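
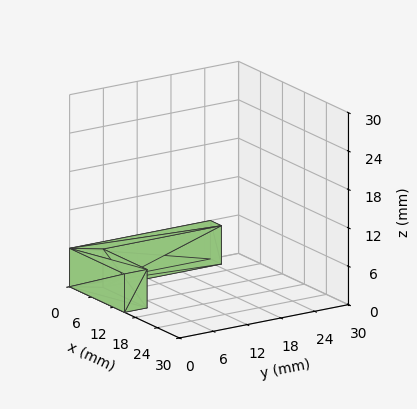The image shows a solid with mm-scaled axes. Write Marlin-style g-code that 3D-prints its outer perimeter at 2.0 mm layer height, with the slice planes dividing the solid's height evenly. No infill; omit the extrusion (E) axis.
Reading the render: the shape is an L-shaped prism: outer 15 × 25 mm, arm thicknesses ≈ 4 mm (horizontal) and 3 mm (vertical), extruded 6 mm in z (dimensions read to the nearest mm from the axis ticks). For the g-code, the solid's height is divided into equal slices at the stated Δz and each level perimeter traced with G1 moves after a G0 lift.

; perimeter-only toolpath
G21 ; units = mm
G90 ; absolute positioning
G28 ; home
; layer 1
G0 Z2.0
G0 X0.0 Y0.0
G1 X15.0 Y0.0
G1 X15.0 Y4.0
G1 X3.0 Y4.0
G1 X3.0 Y25.0
G1 X0.0 Y25.0
G1 X0.0 Y0.0
; layer 2
G0 Z4.0
G0 X0.0 Y0.0
G1 X15.0 Y0.0
G1 X15.0 Y4.0
G1 X3.0 Y4.0
G1 X3.0 Y25.0
G1 X0.0 Y25.0
G1 X0.0 Y0.0
; layer 3
G0 Z6.0
G0 X0.0 Y0.0
G1 X15.0 Y0.0
G1 X15.0 Y4.0
G1 X3.0 Y4.0
G1 X3.0 Y25.0
G1 X0.0 Y25.0
G1 X0.0 Y0.0
M2 ; end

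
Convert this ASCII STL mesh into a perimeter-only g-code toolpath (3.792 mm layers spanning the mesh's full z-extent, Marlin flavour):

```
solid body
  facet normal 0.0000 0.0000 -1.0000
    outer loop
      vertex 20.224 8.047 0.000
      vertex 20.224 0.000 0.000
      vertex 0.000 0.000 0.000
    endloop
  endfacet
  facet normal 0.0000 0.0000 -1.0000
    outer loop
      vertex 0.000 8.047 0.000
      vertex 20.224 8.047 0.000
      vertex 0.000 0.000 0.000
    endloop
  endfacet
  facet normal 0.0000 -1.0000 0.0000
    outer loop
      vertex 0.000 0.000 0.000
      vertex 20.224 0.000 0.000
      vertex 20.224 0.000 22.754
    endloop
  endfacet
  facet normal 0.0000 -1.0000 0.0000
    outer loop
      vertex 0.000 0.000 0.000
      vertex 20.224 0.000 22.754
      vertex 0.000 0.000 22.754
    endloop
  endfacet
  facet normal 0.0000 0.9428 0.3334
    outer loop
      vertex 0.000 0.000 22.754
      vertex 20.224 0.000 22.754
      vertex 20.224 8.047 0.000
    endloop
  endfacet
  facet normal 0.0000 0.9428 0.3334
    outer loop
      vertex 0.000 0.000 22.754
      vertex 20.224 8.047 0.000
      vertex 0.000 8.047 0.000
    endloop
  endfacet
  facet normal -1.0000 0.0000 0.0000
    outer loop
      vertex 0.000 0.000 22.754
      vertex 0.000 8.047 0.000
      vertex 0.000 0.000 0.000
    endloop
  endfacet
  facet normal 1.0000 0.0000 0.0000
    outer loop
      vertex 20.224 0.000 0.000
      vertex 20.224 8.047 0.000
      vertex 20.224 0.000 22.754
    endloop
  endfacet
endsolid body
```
; perimeter-only toolpath
G21 ; units = mm
G90 ; absolute positioning
G28 ; home
; layer 1
G0 Z3.792
G0 X0.000 Y0.000
G1 X20.224 Y0.000
G1 X20.224 Y6.706
G1 X0.000 Y6.706
G1 X0.000 Y0.000
; layer 2
G0 Z7.585
G0 X0.000 Y0.000
G1 X20.224 Y0.000
G1 X20.224 Y5.365
G1 X0.000 Y5.365
G1 X0.000 Y0.000
; layer 3
G0 Z11.377
G0 X0.000 Y0.000
G1 X20.224 Y0.000
G1 X20.224 Y4.024
G1 X0.000 Y4.024
G1 X0.000 Y0.000
; layer 4
G0 Z15.169
G0 X0.000 Y0.000
G1 X20.224 Y0.000
G1 X20.224 Y2.682
G1 X0.000 Y2.682
G1 X0.000 Y0.000
; layer 5
G0 Z18.962
G0 X0.000 Y0.000
G1 X20.224 Y0.000
G1 X20.224 Y1.341
G1 X0.000 Y1.341
G1 X0.000 Y0.000
M2 ; end

The solid is a wedge (ramp): 20.2 × 8.05 mm base, rising to 22.8 mm along the y=0 edge and sloping linearly to z=0 at y=8.05. Slicing at Δz = 3.792 mm — 6 equal slices spanning the solid's height, so layer i sits at z = i·h/6 — gives 5 non-empty perimeters. Each is a 4-segment closed polygon; G0 lifts to the layer z and rapids to the start vertex, then G1 traces the edges. The cross-section shrinks linearly with z (the slice at the apex is degenerate and omitted).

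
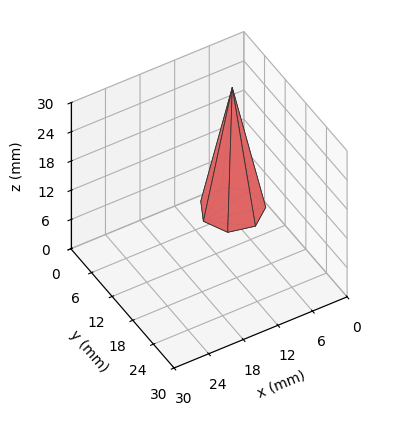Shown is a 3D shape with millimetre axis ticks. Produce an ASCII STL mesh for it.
Reading the render: the shape is a regular 7-sided pyramid, base circumscribed radius ≈ 5 mm, apex at z ≈ 25 mm (dimensions read to the nearest mm from the axis ticks). For the STL, each face is triangulated and given an outward normal.

solid part
  facet normal 0.0000 0.0000 -1.0000
    outer loop
      vertex 3.887 9.875 0.000
      vertex 8.117 8.909 0.000
      vertex 10.000 5.000 0.000
    endloop
  endfacet
  facet normal 0.0000 0.0000 -1.0000
    outer loop
      vertex 0.495 7.169 0.000
      vertex 3.887 9.875 0.000
      vertex 10.000 5.000 0.000
    endloop
  endfacet
  facet normal 0.0000 0.0000 -1.0000
    outer loop
      vertex 0.495 2.831 0.000
      vertex 0.495 7.169 0.000
      vertex 10.000 5.000 0.000
    endloop
  endfacet
  facet normal 0.0000 0.0000 -1.0000
    outer loop
      vertex 3.887 0.125 0.000
      vertex 0.495 2.831 0.000
      vertex 10.000 5.000 0.000
    endloop
  endfacet
  facet normal 0.0000 0.0000 -1.0000
    outer loop
      vertex 8.117 1.091 0.000
      vertex 3.887 0.125 0.000
      vertex 10.000 5.000 0.000
    endloop
  endfacet
  facet normal 0.8866 0.4271 0.1773
    outer loop
      vertex 10.000 5.000 0.000
      vertex 8.117 8.909 0.000
      vertex 5.000 5.000 25.000
    endloop
  endfacet
  facet normal 0.2191 0.9594 0.1773
    outer loop
      vertex 8.117 8.909 0.000
      vertex 3.887 9.875 0.000
      vertex 5.000 5.000 25.000
    endloop
  endfacet
  facet normal -0.6137 0.7693 0.1773
    outer loop
      vertex 3.887 9.875 0.000
      vertex 0.495 7.169 0.000
      vertex 5.000 5.000 25.000
    endloop
  endfacet
  facet normal -0.9841 0.0000 0.1773
    outer loop
      vertex 0.495 7.169 0.000
      vertex 0.495 2.831 0.000
      vertex 5.000 5.000 25.000
    endloop
  endfacet
  facet normal -0.6137 -0.7693 0.1773
    outer loop
      vertex 0.495 2.831 0.000
      vertex 3.887 0.125 0.000
      vertex 5.000 5.000 25.000
    endloop
  endfacet
  facet normal 0.2191 -0.9594 0.1773
    outer loop
      vertex 3.887 0.125 0.000
      vertex 8.117 1.091 0.000
      vertex 5.000 5.000 25.000
    endloop
  endfacet
  facet normal 0.8866 -0.4271 0.1773
    outer loop
      vertex 8.117 1.091 0.000
      vertex 10.000 5.000 0.000
      vertex 5.000 5.000 25.000
    endloop
  endfacet
endsolid part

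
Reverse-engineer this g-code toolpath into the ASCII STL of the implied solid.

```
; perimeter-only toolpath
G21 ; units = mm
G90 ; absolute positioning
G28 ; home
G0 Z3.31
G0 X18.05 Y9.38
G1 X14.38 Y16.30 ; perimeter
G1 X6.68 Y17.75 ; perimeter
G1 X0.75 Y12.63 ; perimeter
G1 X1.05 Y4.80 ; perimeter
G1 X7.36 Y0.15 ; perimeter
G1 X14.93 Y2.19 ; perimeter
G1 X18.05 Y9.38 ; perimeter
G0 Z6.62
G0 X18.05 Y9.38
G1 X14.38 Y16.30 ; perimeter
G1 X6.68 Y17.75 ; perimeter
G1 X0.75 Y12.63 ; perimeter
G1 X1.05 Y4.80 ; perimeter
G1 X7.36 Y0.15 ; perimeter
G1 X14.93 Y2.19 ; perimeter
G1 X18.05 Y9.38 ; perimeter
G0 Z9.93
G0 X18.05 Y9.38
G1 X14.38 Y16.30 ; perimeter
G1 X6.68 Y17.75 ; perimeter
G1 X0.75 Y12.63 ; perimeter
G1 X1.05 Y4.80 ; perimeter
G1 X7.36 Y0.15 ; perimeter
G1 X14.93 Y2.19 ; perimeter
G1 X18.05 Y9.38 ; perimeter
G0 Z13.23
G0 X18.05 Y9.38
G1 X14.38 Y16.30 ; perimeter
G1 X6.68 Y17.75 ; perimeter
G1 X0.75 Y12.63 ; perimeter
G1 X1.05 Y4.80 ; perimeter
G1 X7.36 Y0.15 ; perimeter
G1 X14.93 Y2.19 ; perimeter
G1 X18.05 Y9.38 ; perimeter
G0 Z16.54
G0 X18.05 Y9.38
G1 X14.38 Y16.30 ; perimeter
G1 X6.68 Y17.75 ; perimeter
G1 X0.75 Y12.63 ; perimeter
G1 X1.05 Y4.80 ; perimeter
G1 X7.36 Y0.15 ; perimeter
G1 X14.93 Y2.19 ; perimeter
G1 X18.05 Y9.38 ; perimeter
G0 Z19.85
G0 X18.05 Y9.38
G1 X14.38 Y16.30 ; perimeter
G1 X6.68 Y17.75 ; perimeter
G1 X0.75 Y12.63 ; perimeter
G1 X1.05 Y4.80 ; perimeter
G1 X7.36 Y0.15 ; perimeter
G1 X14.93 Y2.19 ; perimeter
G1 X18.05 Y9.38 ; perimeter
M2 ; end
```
solid part
  facet normal 0.0000 0.0000 -1.0000
    outer loop
      vertex 6.68 17.75 0.00
      vertex 14.38 16.30 0.00
      vertex 18.05 9.38 0.00
    endloop
  endfacet
  facet normal 0.0000 0.0000 -1.0000
    outer loop
      vertex 0.75 12.63 0.00
      vertex 6.68 17.75 0.00
      vertex 18.05 9.38 0.00
    endloop
  endfacet
  facet normal 0.0000 0.0000 -1.0000
    outer loop
      vertex 1.05 4.80 0.00
      vertex 0.75 12.63 0.00
      vertex 18.05 9.38 0.00
    endloop
  endfacet
  facet normal 0.0000 0.0000 -1.0000
    outer loop
      vertex 7.36 0.15 0.00
      vertex 1.05 4.80 0.00
      vertex 18.05 9.38 0.00
    endloop
  endfacet
  facet normal 0.0000 0.0000 -1.0000
    outer loop
      vertex 14.93 2.19 0.00
      vertex 7.36 0.15 0.00
      vertex 18.05 9.38 0.00
    endloop
  endfacet
  facet normal 0.0000 0.0000 1.0000
    outer loop
      vertex 18.05 9.38 19.85
      vertex 14.38 16.30 19.85
      vertex 6.68 17.75 19.85
    endloop
  endfacet
  facet normal 0.0000 0.0000 1.0000
    outer loop
      vertex 18.05 9.38 19.85
      vertex 6.68 17.75 19.85
      vertex 0.75 12.63 19.85
    endloop
  endfacet
  facet normal 0.0000 0.0000 1.0000
    outer loop
      vertex 18.05 9.38 19.85
      vertex 0.75 12.63 19.85
      vertex 1.05 4.80 19.85
    endloop
  endfacet
  facet normal 0.0000 0.0000 1.0000
    outer loop
      vertex 18.05 9.38 19.85
      vertex 1.05 4.80 19.85
      vertex 7.36 0.15 19.85
    endloop
  endfacet
  facet normal 0.0000 0.0000 1.0000
    outer loop
      vertex 18.05 9.38 19.85
      vertex 7.36 0.15 19.85
      vertex 14.93 2.19 19.85
    endloop
  endfacet
  facet normal 0.8834 0.4685 0.0000
    outer loop
      vertex 18.05 9.38 0.00
      vertex 14.38 16.30 0.00
      vertex 14.38 16.30 19.85
    endloop
  endfacet
  facet normal 0.8834 0.4685 0.0000
    outer loop
      vertex 18.05 9.38 0.00
      vertex 14.38 16.30 19.85
      vertex 18.05 9.38 19.85
    endloop
  endfacet
  facet normal 0.1851 0.9827 0.0000
    outer loop
      vertex 14.38 16.30 0.00
      vertex 6.68 17.75 0.00
      vertex 6.68 17.75 19.85
    endloop
  endfacet
  facet normal 0.1851 0.9827 0.0000
    outer loop
      vertex 14.38 16.30 0.00
      vertex 6.68 17.75 19.85
      vertex 14.38 16.30 19.85
    endloop
  endfacet
  facet normal -0.6535 0.7569 0.0000
    outer loop
      vertex 6.68 17.75 0.00
      vertex 0.75 12.63 0.00
      vertex 0.75 12.63 19.85
    endloop
  endfacet
  facet normal -0.6535 0.7569 0.0000
    outer loop
      vertex 6.68 17.75 0.00
      vertex 0.75 12.63 19.85
      vertex 6.68 17.75 19.85
    endloop
  endfacet
  facet normal -0.9993 -0.0383 0.0000
    outer loop
      vertex 0.75 12.63 0.00
      vertex 1.05 4.80 0.00
      vertex 1.05 4.80 19.85
    endloop
  endfacet
  facet normal -0.9993 -0.0383 0.0000
    outer loop
      vertex 0.75 12.63 0.00
      vertex 1.05 4.80 19.85
      vertex 0.75 12.63 19.85
    endloop
  endfacet
  facet normal -0.5932 -0.8050 0.0000
    outer loop
      vertex 1.05 4.80 0.00
      vertex 7.36 0.15 0.00
      vertex 7.36 0.15 19.85
    endloop
  endfacet
  facet normal -0.5932 -0.8050 0.0000
    outer loop
      vertex 1.05 4.80 0.00
      vertex 7.36 0.15 19.85
      vertex 1.05 4.80 19.85
    endloop
  endfacet
  facet normal 0.2602 -0.9656 0.0000
    outer loop
      vertex 7.36 0.15 0.00
      vertex 14.93 2.19 0.00
      vertex 14.93 2.19 19.85
    endloop
  endfacet
  facet normal 0.2602 -0.9656 0.0000
    outer loop
      vertex 7.36 0.15 0.00
      vertex 14.93 2.19 19.85
      vertex 7.36 0.15 19.85
    endloop
  endfacet
  facet normal 0.9174 -0.3981 0.0000
    outer loop
      vertex 14.93 2.19 0.00
      vertex 18.05 9.38 0.00
      vertex 18.05 9.38 19.85
    endloop
  endfacet
  facet normal 0.9174 -0.3981 0.0000
    outer loop
      vertex 14.93 2.19 0.00
      vertex 18.05 9.38 19.85
      vertex 14.93 2.19 19.85
    endloop
  endfacet
endsolid part

The G0 Z moves step by Δz≈3.31 mm. Every layer's G1 loop is the same polygon, so the solid is a straight extrusion of it from z=0 to z≈19.9. Closing with flat bottom and top caps and triangulating gives 24 facets — a regular 7-sided prism (a cylinder approximated with 7 flat sides), circumscribed radius ≈ 9.03 mm, height ≈ 19.9 mm.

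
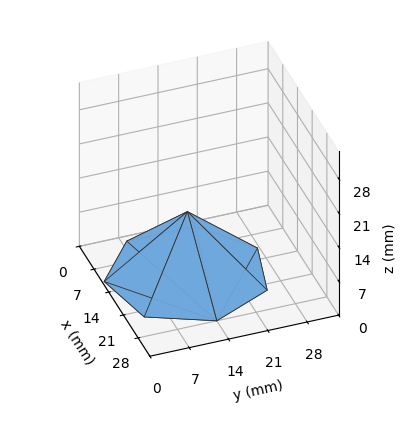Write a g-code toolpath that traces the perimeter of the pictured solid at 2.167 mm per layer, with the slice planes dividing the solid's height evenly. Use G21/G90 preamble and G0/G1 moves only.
Reading the render: the shape is a regular 7-sided pyramid, base circumscribed radius ≈ 14 mm, apex at z ≈ 13 mm (dimensions read to the nearest mm from the axis ticks). For the g-code, the solid's height is divided into equal slices at the stated Δz and each level perimeter traced with G1 moves after a G0 lift.

; perimeter-only toolpath
G21 ; units = mm
G90 ; absolute positioning
G28 ; home
; layer 1
G0 Z2.167
G0 X25.667 Y14.000
G1 X21.274 Y23.122
G1 X11.404 Y25.374
G1 X3.488 Y19.062
G1 X3.488 Y8.938
G1 X11.404 Y2.626
G1 X21.274 Y4.878
G1 X25.667 Y14.000
; layer 2
G0 Z4.333
G0 X23.333 Y14.000
G1 X19.819 Y21.297
G1 X11.923 Y23.099
G1 X5.591 Y18.049
G1 X5.591 Y9.951
G1 X11.923 Y4.901
G1 X19.819 Y6.703
G1 X23.333 Y14.000
; layer 3
G0 Z6.500
G0 X21.000 Y14.000
G1 X18.364 Y19.473
G1 X12.442 Y20.825
G1 X7.693 Y17.037
G1 X7.693 Y10.963
G1 X12.442 Y7.175
G1 X18.364 Y8.527
G1 X21.000 Y14.000
; layer 4
G0 Z8.667
G0 X18.667 Y14.000
G1 X16.910 Y17.649
G1 X12.962 Y18.550
G1 X9.795 Y16.025
G1 X9.795 Y11.975
G1 X12.962 Y9.450
G1 X16.910 Y10.351
G1 X18.667 Y14.000
; layer 5
G0 Z10.833
G0 X16.333 Y14.000
G1 X15.455 Y15.824
G1 X13.481 Y16.275
G1 X11.898 Y15.012
G1 X11.898 Y12.988
G1 X13.481 Y11.725
G1 X15.455 Y12.176
G1 X16.333 Y14.000
M2 ; end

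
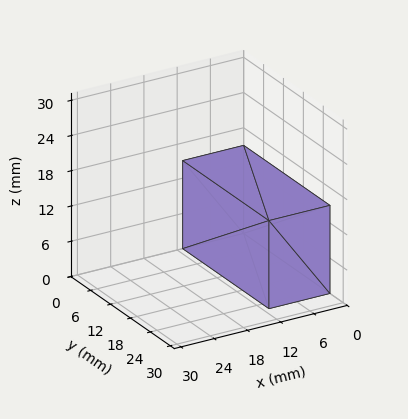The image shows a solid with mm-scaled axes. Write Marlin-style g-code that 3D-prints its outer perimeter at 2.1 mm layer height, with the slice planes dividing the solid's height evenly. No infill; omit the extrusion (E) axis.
Reading the render: the shape is a rectangular box, roughly 11 × 26 mm footprint and 15 mm tall (dimensions read to the nearest mm from the axis ticks). For the g-code, the solid's height is divided into equal slices at the stated Δz and each level perimeter traced with G1 moves after a G0 lift.

; perimeter-only toolpath
G21 ; units = mm
G90 ; absolute positioning
G28 ; home
; layer 1
G0 Z2.1
G0 X0.0 Y0.0
G1 X11.0 Y0.0
G1 X11.0 Y26.0
G1 X0.0 Y26.0
G1 X0.0 Y0.0
; layer 2
G0 Z4.3
G0 X0.0 Y0.0
G1 X11.0 Y0.0
G1 X11.0 Y26.0
G1 X0.0 Y26.0
G1 X0.0 Y0.0
; layer 3
G0 Z6.4
G0 X0.0 Y0.0
G1 X11.0 Y0.0
G1 X11.0 Y26.0
G1 X0.0 Y26.0
G1 X0.0 Y0.0
; layer 4
G0 Z8.6
G0 X0.0 Y0.0
G1 X11.0 Y0.0
G1 X11.0 Y26.0
G1 X0.0 Y26.0
G1 X0.0 Y0.0
; layer 5
G0 Z10.7
G0 X0.0 Y0.0
G1 X11.0 Y0.0
G1 X11.0 Y26.0
G1 X0.0 Y26.0
G1 X0.0 Y0.0
; layer 6
G0 Z12.9
G0 X0.0 Y0.0
G1 X11.0 Y0.0
G1 X11.0 Y26.0
G1 X0.0 Y26.0
G1 X0.0 Y0.0
; layer 7
G0 Z15.0
G0 X0.0 Y0.0
G1 X11.0 Y0.0
G1 X11.0 Y26.0
G1 X0.0 Y26.0
G1 X0.0 Y0.0
M2 ; end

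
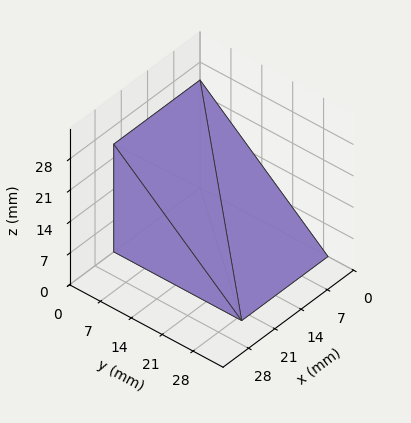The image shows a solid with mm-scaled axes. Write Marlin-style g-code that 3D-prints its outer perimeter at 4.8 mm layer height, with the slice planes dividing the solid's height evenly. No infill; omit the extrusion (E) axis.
Reading the render: the shape is a wedge (ramp): 23 × 29 mm base, rising to 24 mm along the y=0 edge and sloping linearly to z=0 at y=29 (dimensions read to the nearest mm from the axis ticks). For the g-code, the solid's height is divided into equal slices at the stated Δz and each level perimeter traced with G1 moves after a G0 lift.

; perimeter-only toolpath
G21 ; units = mm
G90 ; absolute positioning
G28 ; home
; layer 1
G0 Z4.8
G0 X0.0 Y0.0
G1 X23.0 Y0.0
G1 X23.0 Y23.2
G1 X0.0 Y23.2
G1 X0.0 Y0.0
; layer 2
G0 Z9.6
G0 X0.0 Y0.0
G1 X23.0 Y0.0
G1 X23.0 Y17.4
G1 X0.0 Y17.4
G1 X0.0 Y0.0
; layer 3
G0 Z14.4
G0 X0.0 Y0.0
G1 X23.0 Y0.0
G1 X23.0 Y11.6
G1 X0.0 Y11.6
G1 X0.0 Y0.0
; layer 4
G0 Z19.2
G0 X0.0 Y0.0
G1 X23.0 Y0.0
G1 X23.0 Y5.8
G1 X0.0 Y5.8
G1 X0.0 Y0.0
M2 ; end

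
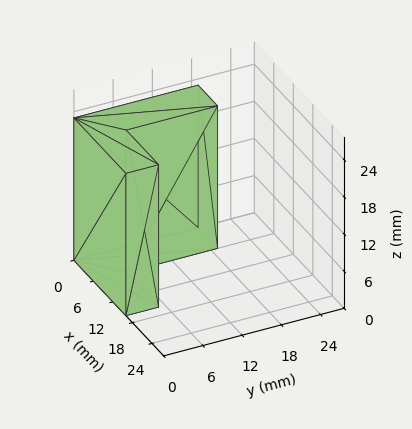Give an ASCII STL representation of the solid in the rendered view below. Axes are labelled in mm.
Reading the render: the shape is an L-shaped prism: outer 16 × 19 mm, arm thicknesses ≈ 5 mm (horizontal) and 6 mm (vertical), extruded 23 mm in z (dimensions read to the nearest mm from the axis ticks). For the STL, each face is triangulated and given an outward normal.

solid part
  facet normal 0.0000 0.0000 -1.0000
    outer loop
      vertex 16.00 5.00 0.00
      vertex 16.00 0.00 0.00
      vertex 0.00 0.00 0.00
    endloop
  endfacet
  facet normal 0.0000 0.0000 -1.0000
    outer loop
      vertex 6.00 5.00 0.00
      vertex 16.00 5.00 0.00
      vertex 0.00 0.00 0.00
    endloop
  endfacet
  facet normal 0.0000 0.0000 -1.0000
    outer loop
      vertex 6.00 19.00 0.00
      vertex 6.00 5.00 0.00
      vertex 0.00 0.00 0.00
    endloop
  endfacet
  facet normal 0.0000 0.0000 -1.0000
    outer loop
      vertex 0.00 19.00 0.00
      vertex 6.00 19.00 0.00
      vertex 0.00 0.00 0.00
    endloop
  endfacet
  facet normal 0.0000 0.0000 1.0000
    outer loop
      vertex 0.00 0.00 23.00
      vertex 16.00 0.00 23.00
      vertex 16.00 5.00 23.00
    endloop
  endfacet
  facet normal 0.0000 0.0000 1.0000
    outer loop
      vertex 0.00 0.00 23.00
      vertex 16.00 5.00 23.00
      vertex 6.00 5.00 23.00
    endloop
  endfacet
  facet normal 0.0000 0.0000 1.0000
    outer loop
      vertex 0.00 0.00 23.00
      vertex 6.00 5.00 23.00
      vertex 6.00 19.00 23.00
    endloop
  endfacet
  facet normal 0.0000 0.0000 1.0000
    outer loop
      vertex 0.00 0.00 23.00
      vertex 6.00 19.00 23.00
      vertex 0.00 19.00 23.00
    endloop
  endfacet
  facet normal 0.0000 -1.0000 0.0000
    outer loop
      vertex 0.00 0.00 0.00
      vertex 16.00 0.00 0.00
      vertex 16.00 0.00 23.00
    endloop
  endfacet
  facet normal 0.0000 -1.0000 0.0000
    outer loop
      vertex 0.00 0.00 0.00
      vertex 16.00 0.00 23.00
      vertex 0.00 0.00 23.00
    endloop
  endfacet
  facet normal 1.0000 0.0000 0.0000
    outer loop
      vertex 16.00 0.00 0.00
      vertex 16.00 5.00 0.00
      vertex 16.00 5.00 23.00
    endloop
  endfacet
  facet normal 1.0000 0.0000 0.0000
    outer loop
      vertex 16.00 0.00 0.00
      vertex 16.00 5.00 23.00
      vertex 16.00 0.00 23.00
    endloop
  endfacet
  facet normal 0.0000 1.0000 0.0000
    outer loop
      vertex 16.00 5.00 0.00
      vertex 6.00 5.00 0.00
      vertex 6.00 5.00 23.00
    endloop
  endfacet
  facet normal 0.0000 1.0000 0.0000
    outer loop
      vertex 16.00 5.00 0.00
      vertex 6.00 5.00 23.00
      vertex 16.00 5.00 23.00
    endloop
  endfacet
  facet normal 1.0000 0.0000 0.0000
    outer loop
      vertex 6.00 5.00 0.00
      vertex 6.00 19.00 0.00
      vertex 6.00 19.00 23.00
    endloop
  endfacet
  facet normal 1.0000 0.0000 0.0000
    outer loop
      vertex 6.00 5.00 0.00
      vertex 6.00 19.00 23.00
      vertex 6.00 5.00 23.00
    endloop
  endfacet
  facet normal 0.0000 1.0000 0.0000
    outer loop
      vertex 6.00 19.00 0.00
      vertex 0.00 19.00 0.00
      vertex 0.00 19.00 23.00
    endloop
  endfacet
  facet normal 0.0000 1.0000 0.0000
    outer loop
      vertex 6.00 19.00 0.00
      vertex 0.00 19.00 23.00
      vertex 6.00 19.00 23.00
    endloop
  endfacet
  facet normal -1.0000 0.0000 0.0000
    outer loop
      vertex 0.00 19.00 0.00
      vertex 0.00 0.00 0.00
      vertex 0.00 0.00 23.00
    endloop
  endfacet
  facet normal -1.0000 0.0000 0.0000
    outer loop
      vertex 0.00 19.00 0.00
      vertex 0.00 0.00 23.00
      vertex 0.00 19.00 23.00
    endloop
  endfacet
endsolid part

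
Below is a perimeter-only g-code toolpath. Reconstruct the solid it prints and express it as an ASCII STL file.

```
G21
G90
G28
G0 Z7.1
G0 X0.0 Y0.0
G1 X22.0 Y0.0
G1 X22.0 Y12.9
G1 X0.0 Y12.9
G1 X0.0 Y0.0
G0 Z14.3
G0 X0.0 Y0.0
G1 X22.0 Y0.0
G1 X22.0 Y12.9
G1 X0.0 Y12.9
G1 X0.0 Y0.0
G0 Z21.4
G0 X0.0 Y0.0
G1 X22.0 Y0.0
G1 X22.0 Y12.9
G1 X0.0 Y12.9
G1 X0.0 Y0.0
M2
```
solid part
  facet normal 0.0000 0.0000 -1.0000
    outer loop
      vertex 22.0 12.9 0.0
      vertex 22.0 0.0 0.0
      vertex 0.0 0.0 0.0
    endloop
  endfacet
  facet normal 0.0000 0.0000 -1.0000
    outer loop
      vertex 0.0 12.9 0.0
      vertex 22.0 12.9 0.0
      vertex 0.0 0.0 0.0
    endloop
  endfacet
  facet normal 0.0000 0.0000 1.0000
    outer loop
      vertex 0.0 0.0 21.4
      vertex 22.0 0.0 21.4
      vertex 22.0 12.9 21.4
    endloop
  endfacet
  facet normal 0.0000 0.0000 1.0000
    outer loop
      vertex 0.0 0.0 21.4
      vertex 22.0 12.9 21.4
      vertex 0.0 12.9 21.4
    endloop
  endfacet
  facet normal 0.0000 -1.0000 0.0000
    outer loop
      vertex 0.0 0.0 0.0
      vertex 22.0 0.0 0.0
      vertex 22.0 0.0 21.4
    endloop
  endfacet
  facet normal 0.0000 -1.0000 0.0000
    outer loop
      vertex 0.0 0.0 0.0
      vertex 22.0 0.0 21.4
      vertex 0.0 0.0 21.4
    endloop
  endfacet
  facet normal 0.0000 1.0000 0.0000
    outer loop
      vertex 22.0 12.9 21.4
      vertex 22.0 12.9 0.0
      vertex 0.0 12.9 0.0
    endloop
  endfacet
  facet normal 0.0000 1.0000 0.0000
    outer loop
      vertex 0.0 12.9 21.4
      vertex 22.0 12.9 21.4
      vertex 0.0 12.9 0.0
    endloop
  endfacet
  facet normal -1.0000 0.0000 0.0000
    outer loop
      vertex 0.0 12.9 21.4
      vertex 0.0 12.9 0.0
      vertex 0.0 0.0 0.0
    endloop
  endfacet
  facet normal -1.0000 0.0000 0.0000
    outer loop
      vertex 0.0 0.0 21.4
      vertex 0.0 12.9 21.4
      vertex 0.0 0.0 0.0
    endloop
  endfacet
  facet normal 1.0000 0.0000 0.0000
    outer loop
      vertex 22.0 0.0 0.0
      vertex 22.0 12.9 0.0
      vertex 22.0 12.9 21.4
    endloop
  endfacet
  facet normal 1.0000 0.0000 0.0000
    outer loop
      vertex 22.0 0.0 0.0
      vertex 22.0 12.9 21.4
      vertex 22.0 0.0 21.4
    endloop
  endfacet
endsolid part

The G0 Z moves step by Δz≈7.1 mm. Every layer's G1 loop is the same polygon, so the solid is a straight extrusion of it from z=0 to z≈21.4. Closing with flat bottom and top caps and triangulating gives 12 facets — a rectangular box, roughly 22 × 12.9 mm footprint and 21.4 mm tall.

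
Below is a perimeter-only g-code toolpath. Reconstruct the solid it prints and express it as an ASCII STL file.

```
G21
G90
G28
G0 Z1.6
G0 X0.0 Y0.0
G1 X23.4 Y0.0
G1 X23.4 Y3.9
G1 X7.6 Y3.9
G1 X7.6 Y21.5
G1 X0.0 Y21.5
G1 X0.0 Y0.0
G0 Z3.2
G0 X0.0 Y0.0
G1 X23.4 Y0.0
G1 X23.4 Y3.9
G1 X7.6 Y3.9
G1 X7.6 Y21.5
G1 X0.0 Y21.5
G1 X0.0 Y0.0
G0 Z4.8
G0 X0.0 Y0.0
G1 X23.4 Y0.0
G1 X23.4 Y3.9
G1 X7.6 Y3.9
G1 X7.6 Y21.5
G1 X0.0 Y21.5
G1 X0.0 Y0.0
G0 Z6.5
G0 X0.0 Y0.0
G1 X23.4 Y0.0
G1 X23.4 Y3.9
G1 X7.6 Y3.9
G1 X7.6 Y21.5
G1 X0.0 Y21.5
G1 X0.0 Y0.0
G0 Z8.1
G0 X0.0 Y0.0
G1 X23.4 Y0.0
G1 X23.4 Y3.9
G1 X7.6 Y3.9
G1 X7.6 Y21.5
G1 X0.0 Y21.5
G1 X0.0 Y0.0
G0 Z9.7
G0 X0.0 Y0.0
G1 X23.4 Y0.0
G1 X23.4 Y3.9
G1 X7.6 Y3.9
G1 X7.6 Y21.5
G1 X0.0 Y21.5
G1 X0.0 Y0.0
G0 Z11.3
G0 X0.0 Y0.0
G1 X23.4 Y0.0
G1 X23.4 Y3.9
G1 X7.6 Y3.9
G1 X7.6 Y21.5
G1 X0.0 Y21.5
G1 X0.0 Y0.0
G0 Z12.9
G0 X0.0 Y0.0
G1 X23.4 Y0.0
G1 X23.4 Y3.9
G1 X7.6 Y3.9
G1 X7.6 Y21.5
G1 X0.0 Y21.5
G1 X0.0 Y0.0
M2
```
solid part
  facet normal 0.0000 0.0000 -1.0000
    outer loop
      vertex 23.4 3.9 0.0
      vertex 23.4 0.0 0.0
      vertex 0.0 0.0 0.0
    endloop
  endfacet
  facet normal 0.0000 0.0000 -1.0000
    outer loop
      vertex 7.6 3.9 0.0
      vertex 23.4 3.9 0.0
      vertex 0.0 0.0 0.0
    endloop
  endfacet
  facet normal 0.0000 0.0000 -1.0000
    outer loop
      vertex 7.6 21.5 0.0
      vertex 7.6 3.9 0.0
      vertex 0.0 0.0 0.0
    endloop
  endfacet
  facet normal 0.0000 0.0000 -1.0000
    outer loop
      vertex 0.0 21.5 0.0
      vertex 7.6 21.5 0.0
      vertex 0.0 0.0 0.0
    endloop
  endfacet
  facet normal 0.0000 0.0000 1.0000
    outer loop
      vertex 0.0 0.0 12.9
      vertex 23.4 0.0 12.9
      vertex 23.4 3.9 12.9
    endloop
  endfacet
  facet normal 0.0000 0.0000 1.0000
    outer loop
      vertex 0.0 0.0 12.9
      vertex 23.4 3.9 12.9
      vertex 7.6 3.9 12.9
    endloop
  endfacet
  facet normal 0.0000 0.0000 1.0000
    outer loop
      vertex 0.0 0.0 12.9
      vertex 7.6 3.9 12.9
      vertex 7.6 21.5 12.9
    endloop
  endfacet
  facet normal 0.0000 0.0000 1.0000
    outer loop
      vertex 0.0 0.0 12.9
      vertex 7.6 21.5 12.9
      vertex 0.0 21.5 12.9
    endloop
  endfacet
  facet normal 0.0000 -1.0000 0.0000
    outer loop
      vertex 0.0 0.0 0.0
      vertex 23.4 0.0 0.0
      vertex 23.4 0.0 12.9
    endloop
  endfacet
  facet normal 0.0000 -1.0000 0.0000
    outer loop
      vertex 0.0 0.0 0.0
      vertex 23.4 0.0 12.9
      vertex 0.0 0.0 12.9
    endloop
  endfacet
  facet normal 1.0000 0.0000 0.0000
    outer loop
      vertex 23.4 0.0 0.0
      vertex 23.4 3.9 0.0
      vertex 23.4 3.9 12.9
    endloop
  endfacet
  facet normal 1.0000 0.0000 0.0000
    outer loop
      vertex 23.4 0.0 0.0
      vertex 23.4 3.9 12.9
      vertex 23.4 0.0 12.9
    endloop
  endfacet
  facet normal 0.0000 1.0000 0.0000
    outer loop
      vertex 23.4 3.9 0.0
      vertex 7.6 3.9 0.0
      vertex 7.6 3.9 12.9
    endloop
  endfacet
  facet normal 0.0000 1.0000 0.0000
    outer loop
      vertex 23.4 3.9 0.0
      vertex 7.6 3.9 12.9
      vertex 23.4 3.9 12.9
    endloop
  endfacet
  facet normal 1.0000 0.0000 0.0000
    outer loop
      vertex 7.6 3.9 0.0
      vertex 7.6 21.5 0.0
      vertex 7.6 21.5 12.9
    endloop
  endfacet
  facet normal 1.0000 0.0000 0.0000
    outer loop
      vertex 7.6 3.9 0.0
      vertex 7.6 21.5 12.9
      vertex 7.6 3.9 12.9
    endloop
  endfacet
  facet normal 0.0000 1.0000 0.0000
    outer loop
      vertex 7.6 21.5 0.0
      vertex 0.0 21.5 0.0
      vertex 0.0 21.5 12.9
    endloop
  endfacet
  facet normal 0.0000 1.0000 0.0000
    outer loop
      vertex 7.6 21.5 0.0
      vertex 0.0 21.5 12.9
      vertex 7.6 21.5 12.9
    endloop
  endfacet
  facet normal -1.0000 0.0000 0.0000
    outer loop
      vertex 0.0 21.5 0.0
      vertex 0.0 0.0 0.0
      vertex 0.0 0.0 12.9
    endloop
  endfacet
  facet normal -1.0000 0.0000 0.0000
    outer loop
      vertex 0.0 21.5 0.0
      vertex 0.0 0.0 12.9
      vertex 0.0 21.5 12.9
    endloop
  endfacet
endsolid part

The G0 Z moves step by Δz≈1.6 mm. Every layer's G1 loop is the same polygon, so the solid is a straight extrusion of it from z=0 to z≈12.9. Closing with flat bottom and top caps and triangulating gives 20 facets — an L-shaped prism: outer 23.4 × 21.5 mm, arm thicknesses ≈ 3.9 mm (horizontal) and 7.6 mm (vertical), extruded 12.9 mm in z.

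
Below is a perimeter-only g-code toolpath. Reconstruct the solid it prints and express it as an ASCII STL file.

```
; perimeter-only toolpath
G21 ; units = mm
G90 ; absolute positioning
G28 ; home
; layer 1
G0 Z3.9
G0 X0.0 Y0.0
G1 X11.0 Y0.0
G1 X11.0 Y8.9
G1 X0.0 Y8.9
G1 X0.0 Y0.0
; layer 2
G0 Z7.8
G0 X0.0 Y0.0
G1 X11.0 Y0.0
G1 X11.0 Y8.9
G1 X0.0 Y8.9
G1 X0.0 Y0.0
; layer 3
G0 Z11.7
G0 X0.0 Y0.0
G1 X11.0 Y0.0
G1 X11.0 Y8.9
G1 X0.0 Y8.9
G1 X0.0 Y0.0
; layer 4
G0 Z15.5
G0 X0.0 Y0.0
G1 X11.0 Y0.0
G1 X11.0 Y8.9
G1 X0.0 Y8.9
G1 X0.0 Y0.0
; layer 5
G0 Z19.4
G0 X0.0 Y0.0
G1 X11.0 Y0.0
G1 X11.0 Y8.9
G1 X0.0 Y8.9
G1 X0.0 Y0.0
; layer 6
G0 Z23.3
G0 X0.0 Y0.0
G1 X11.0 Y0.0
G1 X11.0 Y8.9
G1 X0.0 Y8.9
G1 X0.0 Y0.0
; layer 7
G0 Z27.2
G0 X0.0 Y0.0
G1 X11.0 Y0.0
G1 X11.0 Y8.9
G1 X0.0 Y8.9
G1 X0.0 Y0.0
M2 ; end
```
solid part
  facet normal 0.0000 0.0000 -1.0000
    outer loop
      vertex 11.0 8.9 0.0
      vertex 11.0 0.0 0.0
      vertex 0.0 0.0 0.0
    endloop
  endfacet
  facet normal 0.0000 0.0000 -1.0000
    outer loop
      vertex 0.0 8.9 0.0
      vertex 11.0 8.9 0.0
      vertex 0.0 0.0 0.0
    endloop
  endfacet
  facet normal 0.0000 0.0000 1.0000
    outer loop
      vertex 0.0 0.0 27.2
      vertex 11.0 0.0 27.2
      vertex 11.0 8.9 27.2
    endloop
  endfacet
  facet normal 0.0000 0.0000 1.0000
    outer loop
      vertex 0.0 0.0 27.2
      vertex 11.0 8.9 27.2
      vertex 0.0 8.9 27.2
    endloop
  endfacet
  facet normal 0.0000 -1.0000 0.0000
    outer loop
      vertex 0.0 0.0 0.0
      vertex 11.0 0.0 0.0
      vertex 11.0 0.0 27.2
    endloop
  endfacet
  facet normal 0.0000 -1.0000 0.0000
    outer loop
      vertex 0.0 0.0 0.0
      vertex 11.0 0.0 27.2
      vertex 0.0 0.0 27.2
    endloop
  endfacet
  facet normal 0.0000 1.0000 0.0000
    outer loop
      vertex 11.0 8.9 27.2
      vertex 11.0 8.9 0.0
      vertex 0.0 8.9 0.0
    endloop
  endfacet
  facet normal 0.0000 1.0000 0.0000
    outer loop
      vertex 0.0 8.9 27.2
      vertex 11.0 8.9 27.2
      vertex 0.0 8.9 0.0
    endloop
  endfacet
  facet normal -1.0000 0.0000 0.0000
    outer loop
      vertex 0.0 8.9 27.2
      vertex 0.0 8.9 0.0
      vertex 0.0 0.0 0.0
    endloop
  endfacet
  facet normal -1.0000 0.0000 0.0000
    outer loop
      vertex 0.0 0.0 27.2
      vertex 0.0 8.9 27.2
      vertex 0.0 0.0 0.0
    endloop
  endfacet
  facet normal 1.0000 0.0000 0.0000
    outer loop
      vertex 11.0 0.0 0.0
      vertex 11.0 8.9 0.0
      vertex 11.0 8.9 27.2
    endloop
  endfacet
  facet normal 1.0000 0.0000 0.0000
    outer loop
      vertex 11.0 0.0 0.0
      vertex 11.0 8.9 27.2
      vertex 11.0 0.0 27.2
    endloop
  endfacet
endsolid part

The G0 Z moves step by Δz≈3.9 mm. Every layer's G1 loop is the same polygon, so the solid is a straight extrusion of it from z=0 to z≈27.2. Closing with flat bottom and top caps and triangulating gives 12 facets — a rectangular box, roughly 11 × 8.9 mm footprint and 27.2 mm tall.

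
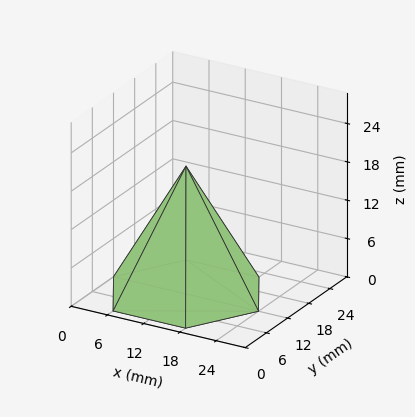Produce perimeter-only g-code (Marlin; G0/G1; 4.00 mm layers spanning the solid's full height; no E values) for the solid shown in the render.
Reading the render: the shape is a regular 6-sided pyramid, base circumscribed radius ≈ 12 mm, apex at z ≈ 20 mm (dimensions read to the nearest mm from the axis ticks). For the g-code, the solid's height is divided into equal slices at the stated Δz and each level perimeter traced with G1 moves after a G0 lift.

; perimeter-only toolpath
G21 ; units = mm
G90 ; absolute positioning
G28 ; home
; layer 1
G0 Z4.00
G0 X21.60 Y12.00
G1 X16.80 Y20.31
G1 X7.20 Y20.31
G1 X2.40 Y12.00
G1 X7.20 Y3.69
G1 X16.80 Y3.69
G1 X21.60 Y12.00
; layer 2
G0 Z8.00
G0 X19.20 Y12.00
G1 X15.60 Y18.23
G1 X8.40 Y18.23
G1 X4.80 Y12.00
G1 X8.40 Y5.77
G1 X15.60 Y5.77
G1 X19.20 Y12.00
; layer 3
G0 Z12.00
G0 X16.80 Y12.00
G1 X14.40 Y16.16
G1 X9.60 Y16.16
G1 X7.20 Y12.00
G1 X9.60 Y7.84
G1 X14.40 Y7.84
G1 X16.80 Y12.00
; layer 4
G0 Z16.00
G0 X14.40 Y12.00
G1 X13.20 Y14.08
G1 X10.80 Y14.08
G1 X9.60 Y12.00
G1 X10.80 Y9.92
G1 X13.20 Y9.92
G1 X14.40 Y12.00
M2 ; end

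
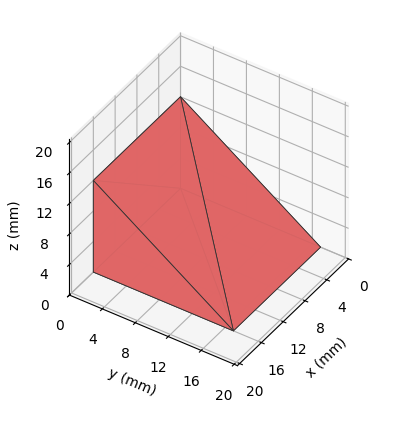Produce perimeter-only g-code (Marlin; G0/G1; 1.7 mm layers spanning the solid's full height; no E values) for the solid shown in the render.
Reading the render: the shape is a wedge (ramp): 16 × 17 mm base, rising to 12 mm along the y=0 edge and sloping linearly to z=0 at y=17 (dimensions read to the nearest mm from the axis ticks). For the g-code, the solid's height is divided into equal slices at the stated Δz and each level perimeter traced with G1 moves after a G0 lift.

; perimeter-only toolpath
G21 ; units = mm
G90 ; absolute positioning
G28 ; home
; layer 1
G0 Z1.7
G0 X0.0 Y0.0
G1 X16.0 Y0.0
G1 X16.0 Y14.6
G1 X0.0 Y14.6
G1 X0.0 Y0.0
; layer 2
G0 Z3.4
G0 X0.0 Y0.0
G1 X16.0 Y0.0
G1 X16.0 Y12.1
G1 X0.0 Y12.1
G1 X0.0 Y0.0
; layer 3
G0 Z5.1
G0 X0.0 Y0.0
G1 X16.0 Y0.0
G1 X16.0 Y9.7
G1 X0.0 Y9.7
G1 X0.0 Y0.0
; layer 4
G0 Z6.9
G0 X0.0 Y0.0
G1 X16.0 Y0.0
G1 X16.0 Y7.3
G1 X0.0 Y7.3
G1 X0.0 Y0.0
; layer 5
G0 Z8.6
G0 X0.0 Y0.0
G1 X16.0 Y0.0
G1 X16.0 Y4.9
G1 X0.0 Y4.9
G1 X0.0 Y0.0
; layer 6
G0 Z10.3
G0 X0.0 Y0.0
G1 X16.0 Y0.0
G1 X16.0 Y2.4
G1 X0.0 Y2.4
G1 X0.0 Y0.0
M2 ; end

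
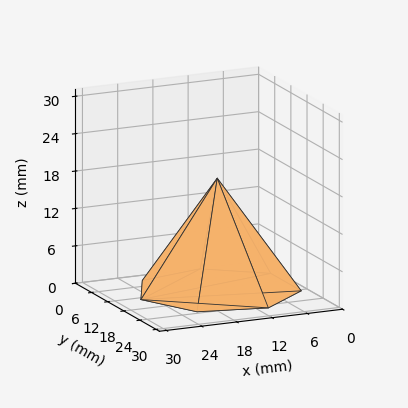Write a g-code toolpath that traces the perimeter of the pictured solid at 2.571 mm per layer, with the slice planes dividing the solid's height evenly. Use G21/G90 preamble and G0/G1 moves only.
Reading the render: the shape is a regular 7-sided pyramid, base circumscribed radius ≈ 13 mm, apex at z ≈ 18 mm (dimensions read to the nearest mm from the axis ticks). For the g-code, the solid's height is divided into equal slices at the stated Δz and each level perimeter traced with G1 moves after a G0 lift.

; perimeter-only toolpath
G21 ; units = mm
G90 ; absolute positioning
G28 ; home
; layer 1
G0 Z2.571
G0 X24.143 Y13.000
G1 X19.947 Y21.712
G1 X10.520 Y23.863
G1 X2.960 Y17.834
G1 X2.960 Y8.166
G1 X10.520 Y2.137
G1 X19.947 Y4.288
G1 X24.143 Y13.000
; layer 2
G0 Z5.143
G0 X22.286 Y13.000
G1 X18.789 Y20.260
G1 X10.934 Y22.053
G1 X4.634 Y17.029
G1 X4.634 Y8.971
G1 X10.934 Y3.947
G1 X18.789 Y5.740
G1 X22.286 Y13.000
; layer 3
G0 Z7.714
G0 X20.429 Y13.000
G1 X17.631 Y18.808
G1 X11.347 Y20.242
G1 X6.307 Y16.223
G1 X6.307 Y9.777
G1 X11.347 Y5.758
G1 X17.631 Y7.192
G1 X20.429 Y13.000
; layer 4
G0 Z10.286
G0 X18.571 Y13.000
G1 X16.474 Y17.356
G1 X11.760 Y18.432
G1 X7.980 Y15.417
G1 X7.980 Y10.583
G1 X11.760 Y7.568
G1 X16.474 Y8.644
G1 X18.571 Y13.000
; layer 5
G0 Z12.857
G0 X16.714 Y13.000
G1 X15.316 Y15.904
G1 X12.173 Y16.621
G1 X9.653 Y14.611
G1 X9.653 Y11.389
G1 X12.173 Y9.379
G1 X15.316 Y10.096
G1 X16.714 Y13.000
; layer 6
G0 Z15.429
G0 X14.857 Y13.000
G1 X14.158 Y14.452
G1 X12.587 Y14.811
G1 X11.327 Y13.806
G1 X11.327 Y12.194
G1 X12.587 Y11.189
G1 X14.158 Y11.548
G1 X14.857 Y13.000
M2 ; end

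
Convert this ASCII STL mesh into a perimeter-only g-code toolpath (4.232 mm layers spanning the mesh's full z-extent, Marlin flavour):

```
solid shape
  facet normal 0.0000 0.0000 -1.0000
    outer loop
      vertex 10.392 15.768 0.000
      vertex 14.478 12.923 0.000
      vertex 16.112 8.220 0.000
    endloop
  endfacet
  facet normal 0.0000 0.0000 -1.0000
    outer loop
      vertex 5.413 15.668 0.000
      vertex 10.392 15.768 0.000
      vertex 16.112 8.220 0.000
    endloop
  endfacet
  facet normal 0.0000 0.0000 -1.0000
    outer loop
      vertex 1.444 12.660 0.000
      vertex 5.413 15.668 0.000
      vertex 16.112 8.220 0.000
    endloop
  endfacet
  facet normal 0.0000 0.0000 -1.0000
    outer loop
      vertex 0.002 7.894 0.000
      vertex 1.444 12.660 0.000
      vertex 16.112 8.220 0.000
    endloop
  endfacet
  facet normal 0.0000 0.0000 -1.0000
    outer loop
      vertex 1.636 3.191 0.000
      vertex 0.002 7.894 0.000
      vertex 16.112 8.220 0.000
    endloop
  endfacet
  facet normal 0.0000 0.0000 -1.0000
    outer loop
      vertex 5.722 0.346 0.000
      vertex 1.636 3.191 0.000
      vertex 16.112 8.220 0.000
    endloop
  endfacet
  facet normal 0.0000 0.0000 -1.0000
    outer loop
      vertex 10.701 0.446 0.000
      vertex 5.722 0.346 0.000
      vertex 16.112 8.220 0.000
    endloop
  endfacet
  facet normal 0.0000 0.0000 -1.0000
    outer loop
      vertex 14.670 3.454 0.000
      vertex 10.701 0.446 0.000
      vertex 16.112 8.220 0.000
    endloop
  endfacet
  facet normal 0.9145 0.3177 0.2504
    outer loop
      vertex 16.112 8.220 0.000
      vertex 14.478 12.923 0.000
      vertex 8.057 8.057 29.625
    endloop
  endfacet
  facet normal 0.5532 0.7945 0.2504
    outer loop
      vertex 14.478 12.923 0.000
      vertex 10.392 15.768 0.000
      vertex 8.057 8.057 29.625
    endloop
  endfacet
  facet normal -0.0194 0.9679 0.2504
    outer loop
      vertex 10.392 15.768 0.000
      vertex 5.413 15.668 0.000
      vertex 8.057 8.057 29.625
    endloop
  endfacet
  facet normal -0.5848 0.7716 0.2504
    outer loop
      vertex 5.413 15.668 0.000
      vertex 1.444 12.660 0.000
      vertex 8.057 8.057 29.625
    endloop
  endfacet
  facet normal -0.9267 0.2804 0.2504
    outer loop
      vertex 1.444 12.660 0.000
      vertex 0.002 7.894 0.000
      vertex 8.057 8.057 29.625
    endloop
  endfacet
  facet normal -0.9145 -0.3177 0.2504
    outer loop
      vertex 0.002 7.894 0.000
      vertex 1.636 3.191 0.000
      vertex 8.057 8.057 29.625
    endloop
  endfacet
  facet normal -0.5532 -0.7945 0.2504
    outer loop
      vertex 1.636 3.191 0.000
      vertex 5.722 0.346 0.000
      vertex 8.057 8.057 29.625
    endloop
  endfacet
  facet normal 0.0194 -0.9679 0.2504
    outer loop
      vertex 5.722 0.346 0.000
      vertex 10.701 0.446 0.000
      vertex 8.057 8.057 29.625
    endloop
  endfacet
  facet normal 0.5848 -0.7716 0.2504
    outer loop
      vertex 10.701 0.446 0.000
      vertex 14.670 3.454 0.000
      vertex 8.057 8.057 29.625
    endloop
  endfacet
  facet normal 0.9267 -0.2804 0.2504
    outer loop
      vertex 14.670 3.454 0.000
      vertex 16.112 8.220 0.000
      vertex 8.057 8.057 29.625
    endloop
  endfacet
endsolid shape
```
; perimeter-only toolpath
G21 ; units = mm
G90 ; absolute positioning
G28 ; home
; layer 1
G0 Z4.232
G0 X14.961 Y8.197
G1 X13.561 Y12.228
G1 X10.058 Y14.666
G1 X5.791 Y14.581
G1 X2.389 Y12.002
G1 X1.153 Y7.917
G1 X2.553 Y3.886
G1 X6.056 Y1.448
G1 X10.323 Y1.533
G1 X13.725 Y4.112
G1 X14.961 Y8.197
; layer 2
G0 Z8.464
G0 X13.811 Y8.173
G1 X12.643 Y11.533
G1 X9.725 Y13.565
G1 X6.168 Y13.493
G1 X3.333 Y11.345
G1 X2.303 Y7.941
G1 X3.471 Y4.581
G1 X6.389 Y2.549
G1 X9.946 Y2.621
G1 X12.781 Y4.769
G1 X13.811 Y8.173
; layer 3
G0 Z12.696
G0 X12.660 Y8.150
G1 X11.726 Y10.838
G1 X9.391 Y12.463
G1 X6.546 Y12.406
G1 X4.278 Y10.687
G1 X3.454 Y7.964
G1 X4.388 Y5.276
G1 X6.723 Y3.651
G1 X9.568 Y3.708
G1 X11.836 Y5.427
G1 X12.660 Y8.150
; layer 4
G0 Z16.929
G0 X11.509 Y8.127
G1 X10.809 Y10.142
G1 X9.058 Y11.362
G1 X6.924 Y11.319
G1 X5.223 Y10.030
G1 X4.605 Y7.987
G1 X5.305 Y5.972
G1 X7.056 Y4.752
G1 X9.190 Y4.795
G1 X10.891 Y6.084
G1 X11.509 Y8.127
; layer 5
G0 Z21.161
G0 X10.358 Y8.104
G1 X9.892 Y9.447
G1 X8.724 Y10.260
G1 X7.302 Y10.232
G1 X6.168 Y9.372
G1 X5.756 Y8.010
G1 X6.222 Y6.667
G1 X7.390 Y5.854
G1 X8.812 Y5.882
G1 X9.946 Y6.742
G1 X10.358 Y8.104
; layer 6
G0 Z25.393
G0 X9.208 Y8.080
G1 X8.974 Y8.752
G1 X8.391 Y9.159
G1 X7.679 Y9.144
G1 X7.112 Y8.715
G1 X6.906 Y8.034
G1 X7.140 Y7.362
G1 X7.723 Y6.955
G1 X8.435 Y6.970
G1 X9.002 Y7.399
G1 X9.208 Y8.080
M2 ; end

The solid is a regular 10-sided pyramid, base circumscribed radius ≈ 8.06 mm, apex at z ≈ 29.6 mm. Slicing at Δz = 4.232 mm — 7 equal slices spanning the solid's height, so layer i sits at z = i·h/7 — gives 6 non-empty perimeters. Each is a 10-segment closed polygon; G0 lifts to the layer z and rapids to the start vertex, then G1 traces the edges. The cross-section shrinks linearly with z (the slice at the apex is degenerate and omitted).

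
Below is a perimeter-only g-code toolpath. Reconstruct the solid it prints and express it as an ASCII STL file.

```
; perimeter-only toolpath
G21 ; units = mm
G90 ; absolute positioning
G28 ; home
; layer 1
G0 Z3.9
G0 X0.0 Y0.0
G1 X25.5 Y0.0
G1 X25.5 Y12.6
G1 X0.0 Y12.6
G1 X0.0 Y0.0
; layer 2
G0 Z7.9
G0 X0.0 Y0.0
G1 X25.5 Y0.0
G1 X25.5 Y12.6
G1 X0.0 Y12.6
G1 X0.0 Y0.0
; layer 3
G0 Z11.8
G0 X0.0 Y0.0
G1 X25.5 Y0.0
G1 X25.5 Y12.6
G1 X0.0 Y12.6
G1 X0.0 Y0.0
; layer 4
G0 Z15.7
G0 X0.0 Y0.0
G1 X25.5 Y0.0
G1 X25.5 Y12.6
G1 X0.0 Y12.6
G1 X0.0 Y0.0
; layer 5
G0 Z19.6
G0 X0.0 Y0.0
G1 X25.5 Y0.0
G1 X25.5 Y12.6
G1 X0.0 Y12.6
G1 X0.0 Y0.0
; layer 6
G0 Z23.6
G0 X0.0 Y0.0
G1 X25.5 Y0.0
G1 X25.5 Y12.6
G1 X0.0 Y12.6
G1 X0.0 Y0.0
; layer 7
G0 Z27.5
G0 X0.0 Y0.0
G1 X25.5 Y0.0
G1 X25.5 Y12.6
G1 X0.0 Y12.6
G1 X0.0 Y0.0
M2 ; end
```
solid part
  facet normal 0.0000 0.0000 -1.0000
    outer loop
      vertex 25.5 12.6 0.0
      vertex 25.5 0.0 0.0
      vertex 0.0 0.0 0.0
    endloop
  endfacet
  facet normal 0.0000 0.0000 -1.0000
    outer loop
      vertex 0.0 12.6 0.0
      vertex 25.5 12.6 0.0
      vertex 0.0 0.0 0.0
    endloop
  endfacet
  facet normal 0.0000 0.0000 1.0000
    outer loop
      vertex 0.0 0.0 27.5
      vertex 25.5 0.0 27.5
      vertex 25.5 12.6 27.5
    endloop
  endfacet
  facet normal 0.0000 0.0000 1.0000
    outer loop
      vertex 0.0 0.0 27.5
      vertex 25.5 12.6 27.5
      vertex 0.0 12.6 27.5
    endloop
  endfacet
  facet normal 0.0000 -1.0000 0.0000
    outer loop
      vertex 0.0 0.0 0.0
      vertex 25.5 0.0 0.0
      vertex 25.5 0.0 27.5
    endloop
  endfacet
  facet normal 0.0000 -1.0000 0.0000
    outer loop
      vertex 0.0 0.0 0.0
      vertex 25.5 0.0 27.5
      vertex 0.0 0.0 27.5
    endloop
  endfacet
  facet normal 0.0000 1.0000 0.0000
    outer loop
      vertex 25.5 12.6 27.5
      vertex 25.5 12.6 0.0
      vertex 0.0 12.6 0.0
    endloop
  endfacet
  facet normal 0.0000 1.0000 0.0000
    outer loop
      vertex 0.0 12.6 27.5
      vertex 25.5 12.6 27.5
      vertex 0.0 12.6 0.0
    endloop
  endfacet
  facet normal -1.0000 0.0000 0.0000
    outer loop
      vertex 0.0 12.6 27.5
      vertex 0.0 12.6 0.0
      vertex 0.0 0.0 0.0
    endloop
  endfacet
  facet normal -1.0000 0.0000 0.0000
    outer loop
      vertex 0.0 0.0 27.5
      vertex 0.0 12.6 27.5
      vertex 0.0 0.0 0.0
    endloop
  endfacet
  facet normal 1.0000 0.0000 0.0000
    outer loop
      vertex 25.5 0.0 0.0
      vertex 25.5 12.6 0.0
      vertex 25.5 12.6 27.5
    endloop
  endfacet
  facet normal 1.0000 0.0000 0.0000
    outer loop
      vertex 25.5 0.0 0.0
      vertex 25.5 12.6 27.5
      vertex 25.5 0.0 27.5
    endloop
  endfacet
endsolid part

The G0 Z moves step by Δz≈3.9 mm. Every layer's G1 loop is the same polygon, so the solid is a straight extrusion of it from z=0 to z≈27.5. Closing with flat bottom and top caps and triangulating gives 12 facets — a rectangular box, roughly 25.5 × 12.6 mm footprint and 27.5 mm tall.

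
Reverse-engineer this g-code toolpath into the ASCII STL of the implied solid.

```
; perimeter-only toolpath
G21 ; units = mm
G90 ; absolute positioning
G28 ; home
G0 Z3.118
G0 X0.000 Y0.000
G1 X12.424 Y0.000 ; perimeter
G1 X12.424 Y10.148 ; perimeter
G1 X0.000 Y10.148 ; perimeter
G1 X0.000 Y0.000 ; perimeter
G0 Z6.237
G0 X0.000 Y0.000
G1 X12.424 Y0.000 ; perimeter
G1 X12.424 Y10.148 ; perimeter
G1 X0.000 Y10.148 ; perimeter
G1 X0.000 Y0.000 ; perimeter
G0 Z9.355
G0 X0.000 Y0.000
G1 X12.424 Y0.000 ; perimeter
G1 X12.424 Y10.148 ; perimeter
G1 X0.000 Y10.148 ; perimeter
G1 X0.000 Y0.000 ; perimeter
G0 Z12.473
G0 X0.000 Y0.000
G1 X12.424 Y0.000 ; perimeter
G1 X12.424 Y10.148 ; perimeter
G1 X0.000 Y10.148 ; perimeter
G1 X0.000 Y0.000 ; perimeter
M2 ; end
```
solid part
  facet normal 0.0000 0.0000 -1.0000
    outer loop
      vertex 12.424 10.148 0.000
      vertex 12.424 0.000 0.000
      vertex 0.000 0.000 0.000
    endloop
  endfacet
  facet normal 0.0000 0.0000 -1.0000
    outer loop
      vertex 0.000 10.148 0.000
      vertex 12.424 10.148 0.000
      vertex 0.000 0.000 0.000
    endloop
  endfacet
  facet normal 0.0000 0.0000 1.0000
    outer loop
      vertex 0.000 0.000 12.473
      vertex 12.424 0.000 12.473
      vertex 12.424 10.148 12.473
    endloop
  endfacet
  facet normal 0.0000 0.0000 1.0000
    outer loop
      vertex 0.000 0.000 12.473
      vertex 12.424 10.148 12.473
      vertex 0.000 10.148 12.473
    endloop
  endfacet
  facet normal 0.0000 -1.0000 0.0000
    outer loop
      vertex 0.000 0.000 0.000
      vertex 12.424 0.000 0.000
      vertex 12.424 0.000 12.473
    endloop
  endfacet
  facet normal 0.0000 -1.0000 0.0000
    outer loop
      vertex 0.000 0.000 0.000
      vertex 12.424 0.000 12.473
      vertex 0.000 0.000 12.473
    endloop
  endfacet
  facet normal 0.0000 1.0000 0.0000
    outer loop
      vertex 12.424 10.148 12.473
      vertex 12.424 10.148 0.000
      vertex 0.000 10.148 0.000
    endloop
  endfacet
  facet normal 0.0000 1.0000 0.0000
    outer loop
      vertex 0.000 10.148 12.473
      vertex 12.424 10.148 12.473
      vertex 0.000 10.148 0.000
    endloop
  endfacet
  facet normal -1.0000 0.0000 0.0000
    outer loop
      vertex 0.000 10.148 12.473
      vertex 0.000 10.148 0.000
      vertex 0.000 0.000 0.000
    endloop
  endfacet
  facet normal -1.0000 0.0000 0.0000
    outer loop
      vertex 0.000 0.000 12.473
      vertex 0.000 10.148 12.473
      vertex 0.000 0.000 0.000
    endloop
  endfacet
  facet normal 1.0000 0.0000 0.0000
    outer loop
      vertex 12.424 0.000 0.000
      vertex 12.424 10.148 0.000
      vertex 12.424 10.148 12.473
    endloop
  endfacet
  facet normal 1.0000 0.0000 0.0000
    outer loop
      vertex 12.424 0.000 0.000
      vertex 12.424 10.148 12.473
      vertex 12.424 0.000 12.473
    endloop
  endfacet
endsolid part

The G0 Z moves step by Δz≈3.118 mm. Every layer's G1 loop is the same polygon, so the solid is a straight extrusion of it from z=0 to z≈12.5. Closing with flat bottom and top caps and triangulating gives 12 facets — a rectangular box, roughly 12.4 × 10.1 mm footprint and 12.5 mm tall.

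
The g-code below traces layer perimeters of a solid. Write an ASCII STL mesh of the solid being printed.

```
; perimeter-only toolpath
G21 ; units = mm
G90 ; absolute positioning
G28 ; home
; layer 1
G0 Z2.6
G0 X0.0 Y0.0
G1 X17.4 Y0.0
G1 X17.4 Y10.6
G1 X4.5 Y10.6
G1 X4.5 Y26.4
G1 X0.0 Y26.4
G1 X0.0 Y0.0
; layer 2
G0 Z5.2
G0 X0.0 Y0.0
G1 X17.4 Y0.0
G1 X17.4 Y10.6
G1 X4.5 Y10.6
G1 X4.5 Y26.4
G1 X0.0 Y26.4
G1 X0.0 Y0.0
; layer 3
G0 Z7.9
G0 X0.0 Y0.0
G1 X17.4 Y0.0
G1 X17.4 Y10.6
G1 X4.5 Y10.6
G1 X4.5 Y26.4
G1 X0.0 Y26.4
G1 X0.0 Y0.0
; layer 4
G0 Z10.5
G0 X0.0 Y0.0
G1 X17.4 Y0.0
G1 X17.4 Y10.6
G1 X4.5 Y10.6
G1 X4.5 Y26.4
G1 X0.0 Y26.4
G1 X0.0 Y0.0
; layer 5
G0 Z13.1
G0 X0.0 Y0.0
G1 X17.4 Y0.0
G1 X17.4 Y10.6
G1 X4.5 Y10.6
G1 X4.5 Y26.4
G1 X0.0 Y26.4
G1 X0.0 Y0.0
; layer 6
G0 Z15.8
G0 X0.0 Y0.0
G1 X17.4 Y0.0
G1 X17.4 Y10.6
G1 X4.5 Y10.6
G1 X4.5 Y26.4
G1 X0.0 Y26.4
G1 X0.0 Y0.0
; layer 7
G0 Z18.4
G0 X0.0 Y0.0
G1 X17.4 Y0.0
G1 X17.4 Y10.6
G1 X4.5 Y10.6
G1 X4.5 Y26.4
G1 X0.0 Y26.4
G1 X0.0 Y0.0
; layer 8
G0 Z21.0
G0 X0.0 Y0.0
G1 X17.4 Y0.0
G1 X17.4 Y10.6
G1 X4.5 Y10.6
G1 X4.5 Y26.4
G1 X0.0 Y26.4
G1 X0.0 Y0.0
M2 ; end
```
solid part
  facet normal 0.0000 0.0000 -1.0000
    outer loop
      vertex 17.4 10.6 0.0
      vertex 17.4 0.0 0.0
      vertex 0.0 0.0 0.0
    endloop
  endfacet
  facet normal 0.0000 0.0000 -1.0000
    outer loop
      vertex 4.5 10.6 0.0
      vertex 17.4 10.6 0.0
      vertex 0.0 0.0 0.0
    endloop
  endfacet
  facet normal 0.0000 0.0000 -1.0000
    outer loop
      vertex 4.5 26.4 0.0
      vertex 4.5 10.6 0.0
      vertex 0.0 0.0 0.0
    endloop
  endfacet
  facet normal 0.0000 0.0000 -1.0000
    outer loop
      vertex 0.0 26.4 0.0
      vertex 4.5 26.4 0.0
      vertex 0.0 0.0 0.0
    endloop
  endfacet
  facet normal 0.0000 0.0000 1.0000
    outer loop
      vertex 0.0 0.0 21.0
      vertex 17.4 0.0 21.0
      vertex 17.4 10.6 21.0
    endloop
  endfacet
  facet normal 0.0000 0.0000 1.0000
    outer loop
      vertex 0.0 0.0 21.0
      vertex 17.4 10.6 21.0
      vertex 4.5 10.6 21.0
    endloop
  endfacet
  facet normal 0.0000 0.0000 1.0000
    outer loop
      vertex 0.0 0.0 21.0
      vertex 4.5 10.6 21.0
      vertex 4.5 26.4 21.0
    endloop
  endfacet
  facet normal 0.0000 0.0000 1.0000
    outer loop
      vertex 0.0 0.0 21.0
      vertex 4.5 26.4 21.0
      vertex 0.0 26.4 21.0
    endloop
  endfacet
  facet normal 0.0000 -1.0000 0.0000
    outer loop
      vertex 0.0 0.0 0.0
      vertex 17.4 0.0 0.0
      vertex 17.4 0.0 21.0
    endloop
  endfacet
  facet normal 0.0000 -1.0000 0.0000
    outer loop
      vertex 0.0 0.0 0.0
      vertex 17.4 0.0 21.0
      vertex 0.0 0.0 21.0
    endloop
  endfacet
  facet normal 1.0000 0.0000 0.0000
    outer loop
      vertex 17.4 0.0 0.0
      vertex 17.4 10.6 0.0
      vertex 17.4 10.6 21.0
    endloop
  endfacet
  facet normal 1.0000 0.0000 0.0000
    outer loop
      vertex 17.4 0.0 0.0
      vertex 17.4 10.6 21.0
      vertex 17.4 0.0 21.0
    endloop
  endfacet
  facet normal 0.0000 1.0000 0.0000
    outer loop
      vertex 17.4 10.6 0.0
      vertex 4.5 10.6 0.0
      vertex 4.5 10.6 21.0
    endloop
  endfacet
  facet normal 0.0000 1.0000 0.0000
    outer loop
      vertex 17.4 10.6 0.0
      vertex 4.5 10.6 21.0
      vertex 17.4 10.6 21.0
    endloop
  endfacet
  facet normal 1.0000 0.0000 0.0000
    outer loop
      vertex 4.5 10.6 0.0
      vertex 4.5 26.4 0.0
      vertex 4.5 26.4 21.0
    endloop
  endfacet
  facet normal 1.0000 0.0000 0.0000
    outer loop
      vertex 4.5 10.6 0.0
      vertex 4.5 26.4 21.0
      vertex 4.5 10.6 21.0
    endloop
  endfacet
  facet normal 0.0000 1.0000 0.0000
    outer loop
      vertex 4.5 26.4 0.0
      vertex 0.0 26.4 0.0
      vertex 0.0 26.4 21.0
    endloop
  endfacet
  facet normal 0.0000 1.0000 0.0000
    outer loop
      vertex 4.5 26.4 0.0
      vertex 0.0 26.4 21.0
      vertex 4.5 26.4 21.0
    endloop
  endfacet
  facet normal -1.0000 0.0000 0.0000
    outer loop
      vertex 0.0 26.4 0.0
      vertex 0.0 0.0 0.0
      vertex 0.0 0.0 21.0
    endloop
  endfacet
  facet normal -1.0000 0.0000 0.0000
    outer loop
      vertex 0.0 26.4 0.0
      vertex 0.0 0.0 21.0
      vertex 0.0 26.4 21.0
    endloop
  endfacet
endsolid part

The G0 Z moves step by Δz≈2.6 mm. Every layer's G1 loop is the same polygon, so the solid is a straight extrusion of it from z=0 to z≈21. Closing with flat bottom and top caps and triangulating gives 20 facets — an L-shaped prism: outer 17.4 × 26.4 mm, arm thicknesses ≈ 10.6 mm (horizontal) and 4.5 mm (vertical), extruded 21 mm in z.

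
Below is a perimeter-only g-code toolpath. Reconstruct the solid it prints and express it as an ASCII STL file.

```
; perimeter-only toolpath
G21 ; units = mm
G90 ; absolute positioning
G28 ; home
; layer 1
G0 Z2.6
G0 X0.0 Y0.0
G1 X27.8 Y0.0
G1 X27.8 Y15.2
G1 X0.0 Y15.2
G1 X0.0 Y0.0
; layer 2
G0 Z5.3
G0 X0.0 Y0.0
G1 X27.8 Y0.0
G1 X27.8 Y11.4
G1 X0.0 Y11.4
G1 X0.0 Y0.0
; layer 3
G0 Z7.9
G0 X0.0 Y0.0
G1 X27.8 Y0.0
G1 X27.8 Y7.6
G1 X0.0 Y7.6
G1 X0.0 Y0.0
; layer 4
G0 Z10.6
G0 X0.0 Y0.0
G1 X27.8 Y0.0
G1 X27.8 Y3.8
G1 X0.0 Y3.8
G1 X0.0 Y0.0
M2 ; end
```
solid part
  facet normal 0.0000 0.0000 -1.0000
    outer loop
      vertex 27.8 19.0 0.0
      vertex 27.8 0.0 0.0
      vertex 0.0 0.0 0.0
    endloop
  endfacet
  facet normal 0.0000 0.0000 -1.0000
    outer loop
      vertex 0.0 19.0 0.0
      vertex 27.8 19.0 0.0
      vertex 0.0 0.0 0.0
    endloop
  endfacet
  facet normal 0.0000 -1.0000 0.0000
    outer loop
      vertex 0.0 0.0 0.0
      vertex 27.8 0.0 0.0
      vertex 27.8 0.0 13.2
    endloop
  endfacet
  facet normal 0.0000 -1.0000 0.0000
    outer loop
      vertex 0.0 0.0 0.0
      vertex 27.8 0.0 13.2
      vertex 0.0 0.0 13.2
    endloop
  endfacet
  facet normal 0.0000 0.5706 0.8213
    outer loop
      vertex 0.0 0.0 13.2
      vertex 27.8 0.0 13.2
      vertex 27.8 19.0 0.0
    endloop
  endfacet
  facet normal 0.0000 0.5706 0.8213
    outer loop
      vertex 0.0 0.0 13.2
      vertex 27.8 19.0 0.0
      vertex 0.0 19.0 0.0
    endloop
  endfacet
  facet normal -1.0000 0.0000 0.0000
    outer loop
      vertex 0.0 0.0 13.2
      vertex 0.0 19.0 0.0
      vertex 0.0 0.0 0.0
    endloop
  endfacet
  facet normal 1.0000 0.0000 0.0000
    outer loop
      vertex 27.8 0.0 0.0
      vertex 27.8 19.0 0.0
      vertex 27.8 0.0 13.2
    endloop
  endfacet
endsolid part

The G0 Z moves step by Δz≈2.6 mm. The G1 loops shrink linearly with z, so the solid tapers from its base footprint up to z≈13.2. Closing with a flat bottom cap and the tapered top and triangulating gives 8 facets — a wedge (ramp): 27.8 × 19 mm base, rising to 13.2 mm along the y=0 edge and sloping linearly to z=0 at y=19.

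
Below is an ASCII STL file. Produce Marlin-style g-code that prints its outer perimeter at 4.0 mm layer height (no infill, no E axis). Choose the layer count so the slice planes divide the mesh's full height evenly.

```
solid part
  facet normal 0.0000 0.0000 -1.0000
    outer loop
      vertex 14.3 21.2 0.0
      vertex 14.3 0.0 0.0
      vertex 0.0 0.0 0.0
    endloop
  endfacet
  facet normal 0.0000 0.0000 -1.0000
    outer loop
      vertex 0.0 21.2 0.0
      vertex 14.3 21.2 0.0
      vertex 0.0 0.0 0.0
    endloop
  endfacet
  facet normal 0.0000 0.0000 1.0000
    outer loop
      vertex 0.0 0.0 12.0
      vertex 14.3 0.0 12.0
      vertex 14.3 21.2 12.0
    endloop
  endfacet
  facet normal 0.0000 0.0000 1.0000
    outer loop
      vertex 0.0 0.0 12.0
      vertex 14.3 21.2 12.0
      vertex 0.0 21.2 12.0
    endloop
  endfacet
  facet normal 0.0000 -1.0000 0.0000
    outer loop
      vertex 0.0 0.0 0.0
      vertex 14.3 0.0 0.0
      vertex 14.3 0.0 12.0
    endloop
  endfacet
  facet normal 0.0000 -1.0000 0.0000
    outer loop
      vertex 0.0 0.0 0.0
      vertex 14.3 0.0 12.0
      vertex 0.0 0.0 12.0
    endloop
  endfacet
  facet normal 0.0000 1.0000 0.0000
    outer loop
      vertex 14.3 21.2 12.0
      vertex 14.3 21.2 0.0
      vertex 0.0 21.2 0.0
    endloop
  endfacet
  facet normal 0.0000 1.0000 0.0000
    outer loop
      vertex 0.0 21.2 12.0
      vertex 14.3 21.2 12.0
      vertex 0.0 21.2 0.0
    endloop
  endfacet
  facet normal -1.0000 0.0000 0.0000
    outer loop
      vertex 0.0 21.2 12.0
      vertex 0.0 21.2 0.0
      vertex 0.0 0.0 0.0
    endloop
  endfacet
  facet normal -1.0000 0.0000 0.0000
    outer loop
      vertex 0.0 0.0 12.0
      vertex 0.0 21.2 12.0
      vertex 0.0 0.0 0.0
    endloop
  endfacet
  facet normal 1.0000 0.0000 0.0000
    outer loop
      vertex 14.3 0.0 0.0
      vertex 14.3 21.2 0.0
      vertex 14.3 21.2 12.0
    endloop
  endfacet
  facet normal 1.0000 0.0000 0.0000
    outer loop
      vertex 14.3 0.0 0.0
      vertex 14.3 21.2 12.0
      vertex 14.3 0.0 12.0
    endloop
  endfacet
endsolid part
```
; perimeter-only toolpath
G21 ; units = mm
G90 ; absolute positioning
G28 ; home
; layer 1
G0 Z4.0
G0 X0.0 Y0.0
G1 X14.3 Y0.0
G1 X14.3 Y21.2
G1 X0.0 Y21.2
G1 X0.0 Y0.0
; layer 2
G0 Z8.0
G0 X0.0 Y0.0
G1 X14.3 Y0.0
G1 X14.3 Y21.2
G1 X0.0 Y21.2
G1 X0.0 Y0.0
; layer 3
G0 Z12.0
G0 X0.0 Y0.0
G1 X14.3 Y0.0
G1 X14.3 Y21.2
G1 X0.0 Y21.2
G1 X0.0 Y0.0
M2 ; end

The solid is a rectangular box, roughly 14.3 × 21.2 mm footprint and 12 mm tall. Slicing at Δz = 4.0 mm — 3 equal slices spanning the solid's height, so layer i sits at z = i·h/3 — gives 3 non-empty perimeters. Each is a 4-segment closed polygon; G0 lifts to the layer z and rapids to the start vertex, then G1 traces the edges.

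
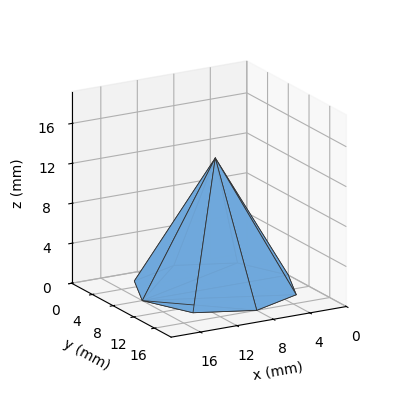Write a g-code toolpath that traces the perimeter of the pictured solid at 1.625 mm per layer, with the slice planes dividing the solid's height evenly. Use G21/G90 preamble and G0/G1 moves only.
Reading the render: the shape is a regular 8-sided pyramid, base circumscribed radius ≈ 8 mm, apex at z ≈ 13 mm (dimensions read to the nearest mm from the axis ticks). For the g-code, the solid's height is divided into equal slices at the stated Δz and each level perimeter traced with G1 moves after a G0 lift.

; perimeter-only toolpath
G21 ; units = mm
G90 ; absolute positioning
G28 ; home
; layer 1
G0 Z1.625
G0 X15.000 Y8.000
G1 X12.950 Y12.950
G1 X8.000 Y15.000
G1 X3.050 Y12.950
G1 X1.000 Y8.000
G1 X3.050 Y3.050
G1 X8.000 Y1.000
G1 X12.950 Y3.050
G1 X15.000 Y8.000
; layer 2
G0 Z3.250
G0 X14.000 Y8.000
G1 X12.243 Y12.243
G1 X8.000 Y14.000
G1 X3.757 Y12.243
G1 X2.000 Y8.000
G1 X3.757 Y3.757
G1 X8.000 Y2.000
G1 X12.243 Y3.757
G1 X14.000 Y8.000
; layer 3
G0 Z4.875
G0 X13.000 Y8.000
G1 X11.536 Y11.536
G1 X8.000 Y13.000
G1 X4.464 Y11.536
G1 X3.000 Y8.000
G1 X4.464 Y4.464
G1 X8.000 Y3.000
G1 X11.536 Y4.464
G1 X13.000 Y8.000
; layer 4
G0 Z6.500
G0 X12.000 Y8.000
G1 X10.829 Y10.829
G1 X8.000 Y12.000
G1 X5.171 Y10.829
G1 X4.000 Y8.000
G1 X5.171 Y5.171
G1 X8.000 Y4.000
G1 X10.829 Y5.171
G1 X12.000 Y8.000
; layer 5
G0 Z8.125
G0 X11.000 Y8.000
G1 X10.121 Y10.121
G1 X8.000 Y11.000
G1 X5.879 Y10.121
G1 X5.000 Y8.000
G1 X5.879 Y5.879
G1 X8.000 Y5.000
G1 X10.121 Y5.879
G1 X11.000 Y8.000
; layer 6
G0 Z9.750
G0 X10.000 Y8.000
G1 X9.414 Y9.414
G1 X8.000 Y10.000
G1 X6.586 Y9.414
G1 X6.000 Y8.000
G1 X6.586 Y6.586
G1 X8.000 Y6.000
G1 X9.414 Y6.586
G1 X10.000 Y8.000
; layer 7
G0 Z11.375
G0 X9.000 Y8.000
G1 X8.707 Y8.707
G1 X8.000 Y9.000
G1 X7.293 Y8.707
G1 X7.000 Y8.000
G1 X7.293 Y7.293
G1 X8.000 Y7.000
G1 X8.707 Y7.293
G1 X9.000 Y8.000
M2 ; end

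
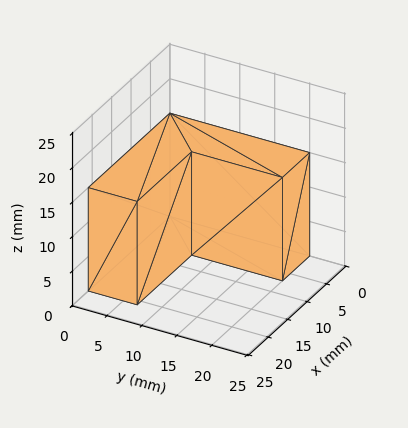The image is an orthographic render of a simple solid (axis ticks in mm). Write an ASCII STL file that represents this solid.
Reading the render: the shape is an L-shaped prism: outer 21 × 20 mm, arm thicknesses ≈ 7 mm (horizontal) and 7 mm (vertical), extruded 15 mm in z (dimensions read to the nearest mm from the axis ticks). For the STL, each face is triangulated and given an outward normal.

solid part
  facet normal 0.0000 0.0000 -1.0000
    outer loop
      vertex 21.000 7.000 0.000
      vertex 21.000 0.000 0.000
      vertex 0.000 0.000 0.000
    endloop
  endfacet
  facet normal 0.0000 0.0000 -1.0000
    outer loop
      vertex 7.000 7.000 0.000
      vertex 21.000 7.000 0.000
      vertex 0.000 0.000 0.000
    endloop
  endfacet
  facet normal 0.0000 0.0000 -1.0000
    outer loop
      vertex 7.000 20.000 0.000
      vertex 7.000 7.000 0.000
      vertex 0.000 0.000 0.000
    endloop
  endfacet
  facet normal 0.0000 0.0000 -1.0000
    outer loop
      vertex 0.000 20.000 0.000
      vertex 7.000 20.000 0.000
      vertex 0.000 0.000 0.000
    endloop
  endfacet
  facet normal 0.0000 0.0000 1.0000
    outer loop
      vertex 0.000 0.000 15.000
      vertex 21.000 0.000 15.000
      vertex 21.000 7.000 15.000
    endloop
  endfacet
  facet normal 0.0000 0.0000 1.0000
    outer loop
      vertex 0.000 0.000 15.000
      vertex 21.000 7.000 15.000
      vertex 7.000 7.000 15.000
    endloop
  endfacet
  facet normal 0.0000 0.0000 1.0000
    outer loop
      vertex 0.000 0.000 15.000
      vertex 7.000 7.000 15.000
      vertex 7.000 20.000 15.000
    endloop
  endfacet
  facet normal 0.0000 0.0000 1.0000
    outer loop
      vertex 0.000 0.000 15.000
      vertex 7.000 20.000 15.000
      vertex 0.000 20.000 15.000
    endloop
  endfacet
  facet normal 0.0000 -1.0000 0.0000
    outer loop
      vertex 0.000 0.000 0.000
      vertex 21.000 0.000 0.000
      vertex 21.000 0.000 15.000
    endloop
  endfacet
  facet normal 0.0000 -1.0000 0.0000
    outer loop
      vertex 0.000 0.000 0.000
      vertex 21.000 0.000 15.000
      vertex 0.000 0.000 15.000
    endloop
  endfacet
  facet normal 1.0000 0.0000 0.0000
    outer loop
      vertex 21.000 0.000 0.000
      vertex 21.000 7.000 0.000
      vertex 21.000 7.000 15.000
    endloop
  endfacet
  facet normal 1.0000 0.0000 0.0000
    outer loop
      vertex 21.000 0.000 0.000
      vertex 21.000 7.000 15.000
      vertex 21.000 0.000 15.000
    endloop
  endfacet
  facet normal 0.0000 1.0000 0.0000
    outer loop
      vertex 21.000 7.000 0.000
      vertex 7.000 7.000 0.000
      vertex 7.000 7.000 15.000
    endloop
  endfacet
  facet normal 0.0000 1.0000 0.0000
    outer loop
      vertex 21.000 7.000 0.000
      vertex 7.000 7.000 15.000
      vertex 21.000 7.000 15.000
    endloop
  endfacet
  facet normal 1.0000 0.0000 0.0000
    outer loop
      vertex 7.000 7.000 0.000
      vertex 7.000 20.000 0.000
      vertex 7.000 20.000 15.000
    endloop
  endfacet
  facet normal 1.0000 0.0000 0.0000
    outer loop
      vertex 7.000 7.000 0.000
      vertex 7.000 20.000 15.000
      vertex 7.000 7.000 15.000
    endloop
  endfacet
  facet normal 0.0000 1.0000 0.0000
    outer loop
      vertex 7.000 20.000 0.000
      vertex 0.000 20.000 0.000
      vertex 0.000 20.000 15.000
    endloop
  endfacet
  facet normal 0.0000 1.0000 0.0000
    outer loop
      vertex 7.000 20.000 0.000
      vertex 0.000 20.000 15.000
      vertex 7.000 20.000 15.000
    endloop
  endfacet
  facet normal -1.0000 0.0000 0.0000
    outer loop
      vertex 0.000 20.000 0.000
      vertex 0.000 0.000 0.000
      vertex 0.000 0.000 15.000
    endloop
  endfacet
  facet normal -1.0000 0.0000 0.0000
    outer loop
      vertex 0.000 20.000 0.000
      vertex 0.000 0.000 15.000
      vertex 0.000 20.000 15.000
    endloop
  endfacet
endsolid part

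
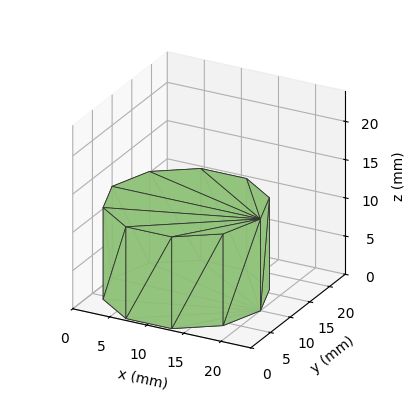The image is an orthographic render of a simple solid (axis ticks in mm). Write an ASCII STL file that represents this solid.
Reading the render: the shape is a regular 10-sided prism (a cylinder approximated with 10 flat sides), circumscribed radius ≈ 10 mm, height ≈ 12 mm (dimensions read to the nearest mm from the axis ticks). For the STL, each face is triangulated and given an outward normal.

solid part
  facet normal 0.0000 0.0000 -1.0000
    outer loop
      vertex 13.090 19.511 0.000
      vertex 18.090 15.878 0.000
      vertex 20.000 10.000 0.000
    endloop
  endfacet
  facet normal 0.0000 0.0000 -1.0000
    outer loop
      vertex 6.910 19.511 0.000
      vertex 13.090 19.511 0.000
      vertex 20.000 10.000 0.000
    endloop
  endfacet
  facet normal 0.0000 0.0000 -1.0000
    outer loop
      vertex 1.910 15.878 0.000
      vertex 6.910 19.511 0.000
      vertex 20.000 10.000 0.000
    endloop
  endfacet
  facet normal 0.0000 0.0000 -1.0000
    outer loop
      vertex 0.000 10.000 0.000
      vertex 1.910 15.878 0.000
      vertex 20.000 10.000 0.000
    endloop
  endfacet
  facet normal 0.0000 0.0000 -1.0000
    outer loop
      vertex 1.910 4.122 0.000
      vertex 0.000 10.000 0.000
      vertex 20.000 10.000 0.000
    endloop
  endfacet
  facet normal 0.0000 0.0000 -1.0000
    outer loop
      vertex 6.910 0.489 0.000
      vertex 1.910 4.122 0.000
      vertex 20.000 10.000 0.000
    endloop
  endfacet
  facet normal 0.0000 0.0000 -1.0000
    outer loop
      vertex 13.090 0.489 0.000
      vertex 6.910 0.489 0.000
      vertex 20.000 10.000 0.000
    endloop
  endfacet
  facet normal 0.0000 0.0000 -1.0000
    outer loop
      vertex 18.090 4.122 0.000
      vertex 13.090 0.489 0.000
      vertex 20.000 10.000 0.000
    endloop
  endfacet
  facet normal 0.0000 0.0000 1.0000
    outer loop
      vertex 20.000 10.000 12.000
      vertex 18.090 15.878 12.000
      vertex 13.090 19.511 12.000
    endloop
  endfacet
  facet normal 0.0000 0.0000 1.0000
    outer loop
      vertex 20.000 10.000 12.000
      vertex 13.090 19.511 12.000
      vertex 6.910 19.511 12.000
    endloop
  endfacet
  facet normal 0.0000 0.0000 1.0000
    outer loop
      vertex 20.000 10.000 12.000
      vertex 6.910 19.511 12.000
      vertex 1.910 15.878 12.000
    endloop
  endfacet
  facet normal 0.0000 0.0000 1.0000
    outer loop
      vertex 20.000 10.000 12.000
      vertex 1.910 15.878 12.000
      vertex 0.000 10.000 12.000
    endloop
  endfacet
  facet normal 0.0000 0.0000 1.0000
    outer loop
      vertex 20.000 10.000 12.000
      vertex 0.000 10.000 12.000
      vertex 1.910 4.122 12.000
    endloop
  endfacet
  facet normal 0.0000 0.0000 1.0000
    outer loop
      vertex 20.000 10.000 12.000
      vertex 1.910 4.122 12.000
      vertex 6.910 0.489 12.000
    endloop
  endfacet
  facet normal 0.0000 0.0000 1.0000
    outer loop
      vertex 20.000 10.000 12.000
      vertex 6.910 0.489 12.000
      vertex 13.090 0.489 12.000
    endloop
  endfacet
  facet normal 0.0000 0.0000 1.0000
    outer loop
      vertex 20.000 10.000 12.000
      vertex 13.090 0.489 12.000
      vertex 18.090 4.122 12.000
    endloop
  endfacet
  facet normal 0.9511 0.3090 0.0000
    outer loop
      vertex 20.000 10.000 0.000
      vertex 18.090 15.878 0.000
      vertex 18.090 15.878 12.000
    endloop
  endfacet
  facet normal 0.9511 0.3090 0.0000
    outer loop
      vertex 20.000 10.000 0.000
      vertex 18.090 15.878 12.000
      vertex 20.000 10.000 12.000
    endloop
  endfacet
  facet normal 0.5878 0.8090 0.0000
    outer loop
      vertex 18.090 15.878 0.000
      vertex 13.090 19.511 0.000
      vertex 13.090 19.511 12.000
    endloop
  endfacet
  facet normal 0.5878 0.8090 0.0000
    outer loop
      vertex 18.090 15.878 0.000
      vertex 13.090 19.511 12.000
      vertex 18.090 15.878 12.000
    endloop
  endfacet
  facet normal 0.0000 1.0000 0.0000
    outer loop
      vertex 13.090 19.511 0.000
      vertex 6.910 19.511 0.000
      vertex 6.910 19.511 12.000
    endloop
  endfacet
  facet normal 0.0000 1.0000 0.0000
    outer loop
      vertex 13.090 19.511 0.000
      vertex 6.910 19.511 12.000
      vertex 13.090 19.511 12.000
    endloop
  endfacet
  facet normal -0.5878 0.8090 0.0000
    outer loop
      vertex 6.910 19.511 0.000
      vertex 1.910 15.878 0.000
      vertex 1.910 15.878 12.000
    endloop
  endfacet
  facet normal -0.5878 0.8090 0.0000
    outer loop
      vertex 6.910 19.511 0.000
      vertex 1.910 15.878 12.000
      vertex 6.910 19.511 12.000
    endloop
  endfacet
  facet normal -0.9511 0.3090 0.0000
    outer loop
      vertex 1.910 15.878 0.000
      vertex 0.000 10.000 0.000
      vertex 0.000 10.000 12.000
    endloop
  endfacet
  facet normal -0.9511 0.3090 0.0000
    outer loop
      vertex 1.910 15.878 0.000
      vertex 0.000 10.000 12.000
      vertex 1.910 15.878 12.000
    endloop
  endfacet
  facet normal -0.9511 -0.3090 0.0000
    outer loop
      vertex 0.000 10.000 0.000
      vertex 1.910 4.122 0.000
      vertex 1.910 4.122 12.000
    endloop
  endfacet
  facet normal -0.9511 -0.3090 0.0000
    outer loop
      vertex 0.000 10.000 0.000
      vertex 1.910 4.122 12.000
      vertex 0.000 10.000 12.000
    endloop
  endfacet
  facet normal -0.5878 -0.8090 0.0000
    outer loop
      vertex 1.910 4.122 0.000
      vertex 6.910 0.489 0.000
      vertex 6.910 0.489 12.000
    endloop
  endfacet
  facet normal -0.5878 -0.8090 0.0000
    outer loop
      vertex 1.910 4.122 0.000
      vertex 6.910 0.489 12.000
      vertex 1.910 4.122 12.000
    endloop
  endfacet
  facet normal 0.0000 -1.0000 0.0000
    outer loop
      vertex 6.910 0.489 0.000
      vertex 13.090 0.489 0.000
      vertex 13.090 0.489 12.000
    endloop
  endfacet
  facet normal 0.0000 -1.0000 0.0000
    outer loop
      vertex 6.910 0.489 0.000
      vertex 13.090 0.489 12.000
      vertex 6.910 0.489 12.000
    endloop
  endfacet
  facet normal 0.5878 -0.8090 0.0000
    outer loop
      vertex 13.090 0.489 0.000
      vertex 18.090 4.122 0.000
      vertex 18.090 4.122 12.000
    endloop
  endfacet
  facet normal 0.5878 -0.8090 0.0000
    outer loop
      vertex 13.090 0.489 0.000
      vertex 18.090 4.122 12.000
      vertex 13.090 0.489 12.000
    endloop
  endfacet
  facet normal 0.9511 -0.3090 0.0000
    outer loop
      vertex 18.090 4.122 0.000
      vertex 20.000 10.000 0.000
      vertex 20.000 10.000 12.000
    endloop
  endfacet
  facet normal 0.9511 -0.3090 0.0000
    outer loop
      vertex 18.090 4.122 0.000
      vertex 20.000 10.000 12.000
      vertex 18.090 4.122 12.000
    endloop
  endfacet
endsolid part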